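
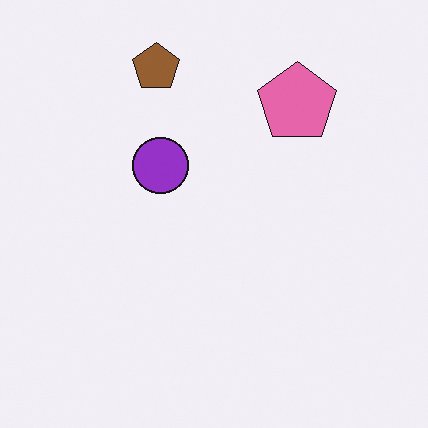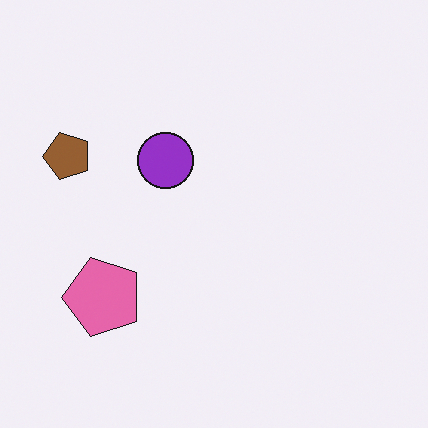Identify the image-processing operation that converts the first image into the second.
The transformation is: transposed (reflected across the top-left ↔ bottom-right diagonal).

Shapes have swapped their row and column positions — what was in the top-right is now in the bottom-left — a diagonal reflection.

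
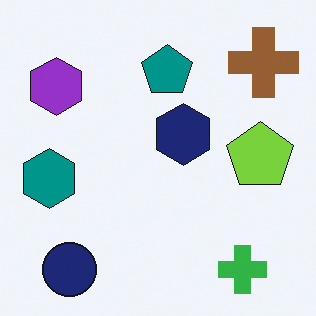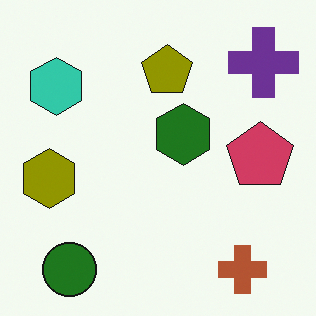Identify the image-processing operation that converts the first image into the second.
This is the original image hue-shifted by a large amount.

Every shape's color has rotated by the same amount around the hue wheel — a uniform hue shift.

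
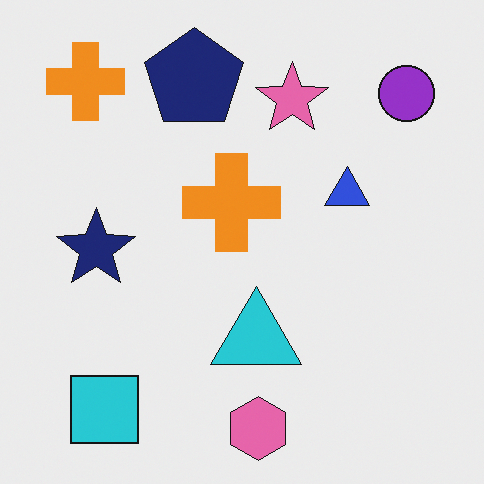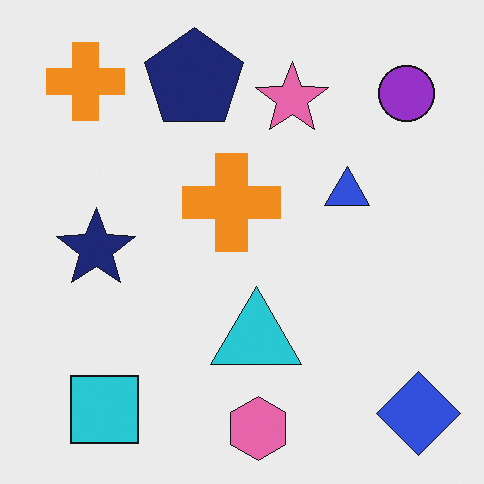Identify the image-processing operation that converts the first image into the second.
The second image is the first overlaid with an additional blue diamond.

A blue diamond appears in the second image that is absent from the first.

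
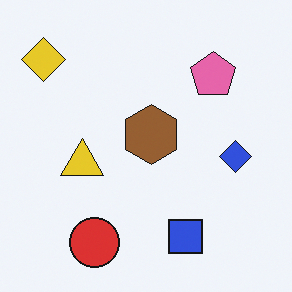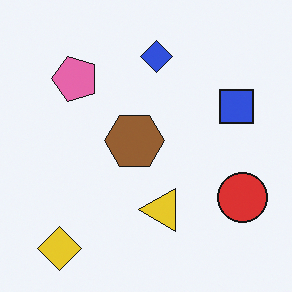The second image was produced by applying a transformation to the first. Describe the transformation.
It was rotated 90° counter-clockwise.

The yellow diamond sits in the top-left of the first image and the bottom-left of the second — consistent with a whole-image 90° counter-clockwise rotation.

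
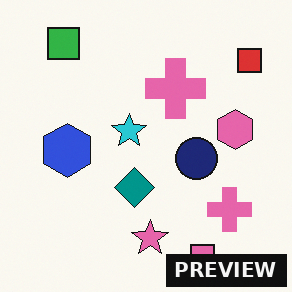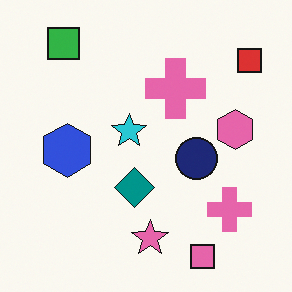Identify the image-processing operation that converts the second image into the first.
This is the original image watermarked with the text "PREVIEW" in the lower-right corner.

A dark label reading "PREVIEW" appears in the lower-right corner.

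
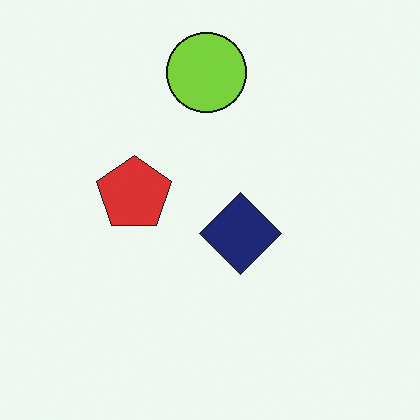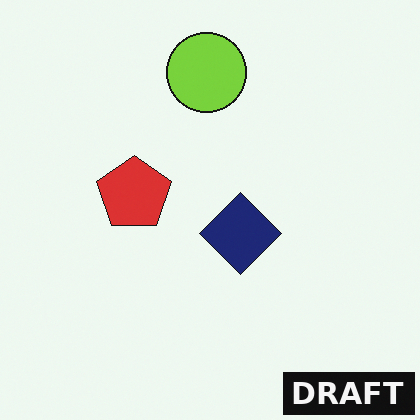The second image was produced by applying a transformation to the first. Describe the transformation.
Watermarked with the text "DRAFT" in the lower-right corner.

A dark label reading "DRAFT" appears in the lower-right corner.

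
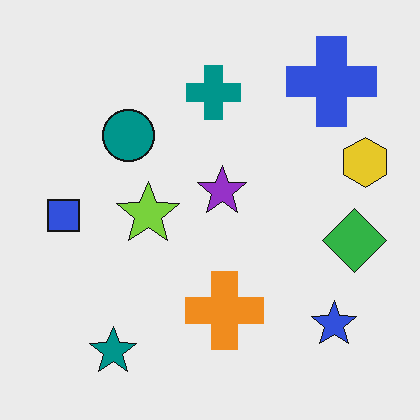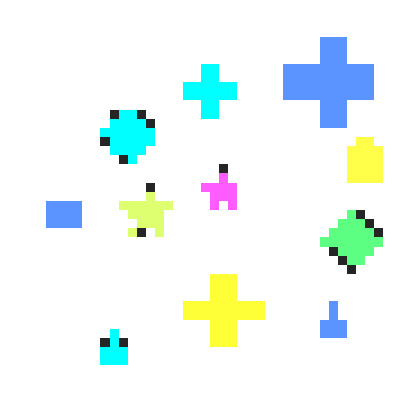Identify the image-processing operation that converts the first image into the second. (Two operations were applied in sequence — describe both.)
This is the original image heavily pixelated into large blocks, then noticeably brightened.

Shapes are reduced to large square blocks; fine edges and outlines are lost — a downscale-then-upscale (mosaic) effect. Every pixel — background and shapes alike — is uniformly brightened.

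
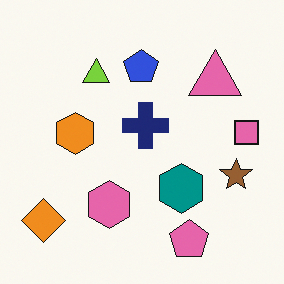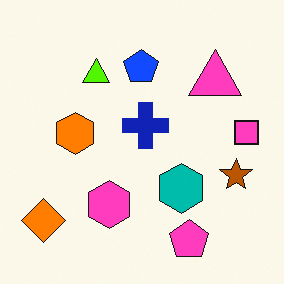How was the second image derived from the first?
This is the original image heavily oversaturated.

All colors are more vivid — a global saturation change.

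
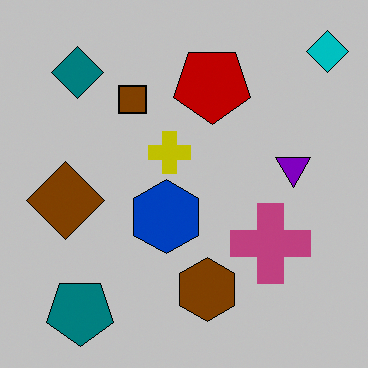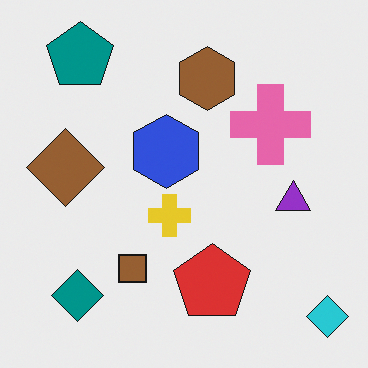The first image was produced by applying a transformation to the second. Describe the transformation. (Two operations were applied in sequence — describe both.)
The image was heavily posterized to just a handful of flat colors, then flipped vertically (top ↔ bottom).

Each flat color has snapped to a coarser quantized level — most visibly, the near-white background has dropped to a flat grey. The cyan diamond is in the bottom-right of the second image and the top-right of the first — shapes on opposite sides of the horizontal midline have swapped in a mirror flip.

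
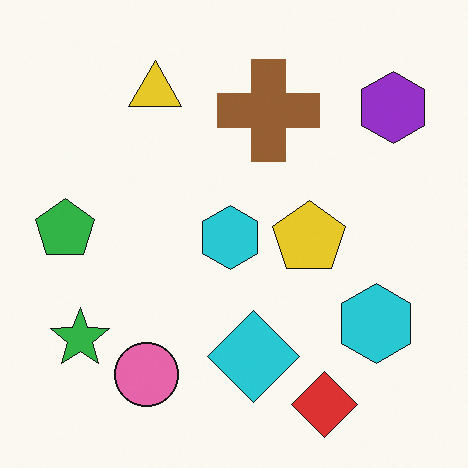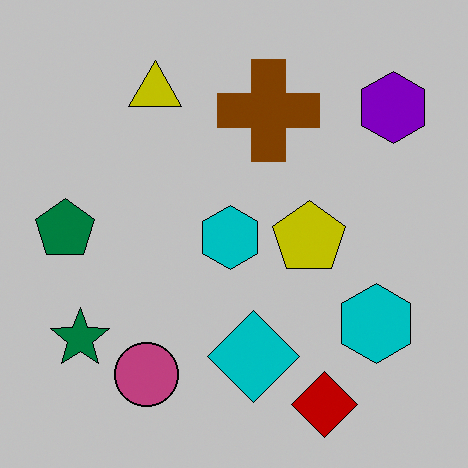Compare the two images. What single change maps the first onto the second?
It was aggressively posterized.

Each flat color has snapped to a coarser quantized level — most visibly, the near-white background has dropped to a flat grey.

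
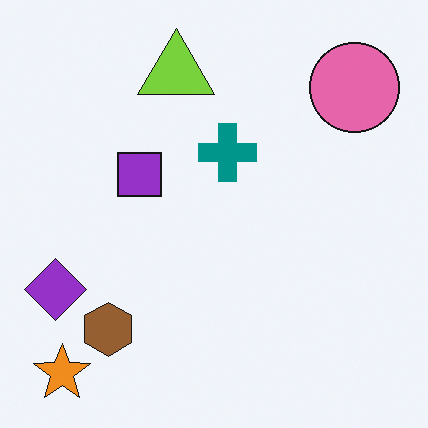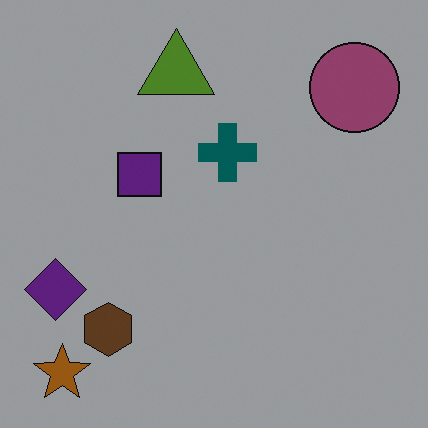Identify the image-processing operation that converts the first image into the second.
Noticeably darkened.

Every pixel — background and shapes alike — is uniformly darkened.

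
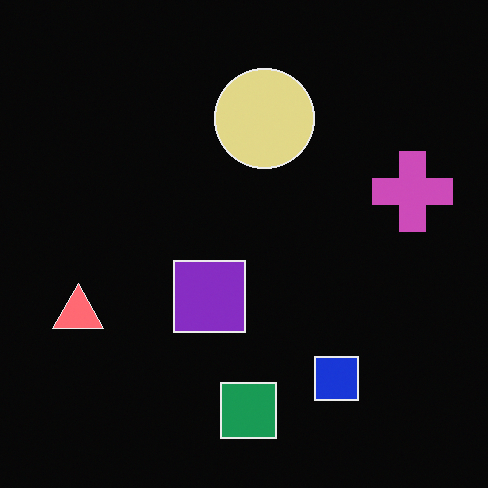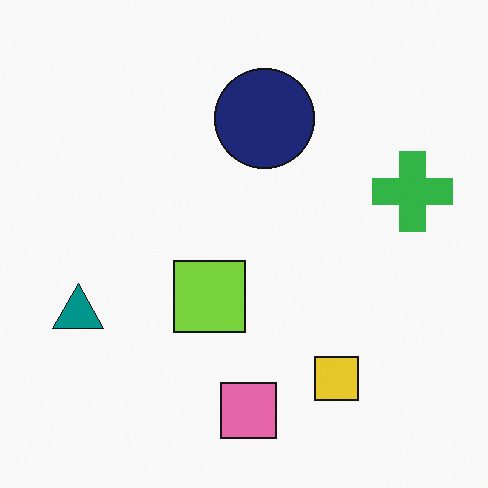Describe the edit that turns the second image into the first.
The image was color-inverted (negative).

The light background has become dark and every shape's color is its complement — a photographic negative.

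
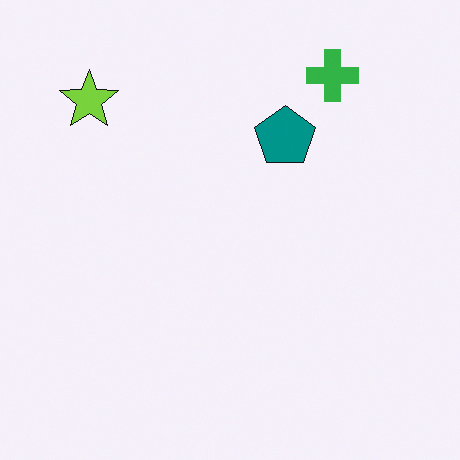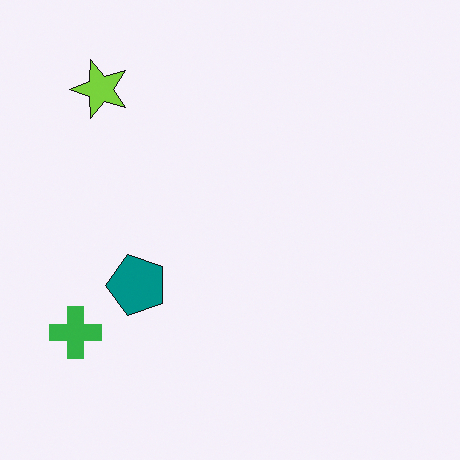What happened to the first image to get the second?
Transposed (reflected across the top-left ↔ bottom-right diagonal).

Shapes have swapped their row and column positions — what was in the top-right is now in the bottom-left — a diagonal reflection.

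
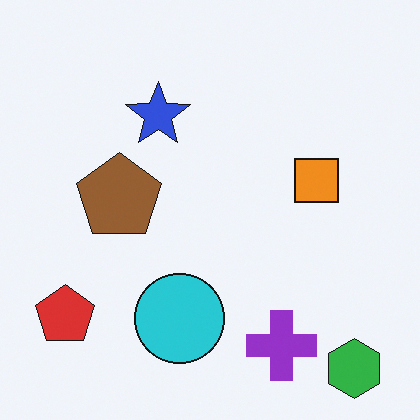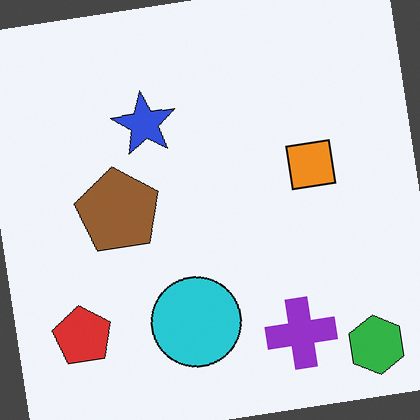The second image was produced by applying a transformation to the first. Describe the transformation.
Rotated counter-clockwise by a few degrees.

Every shape is tilted by the same angle and the image corners show triangular fill wedges — a whole-image rotation by a non-right angle.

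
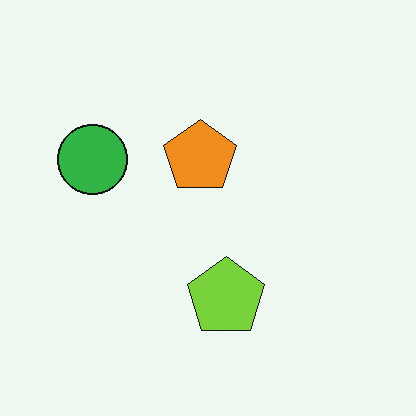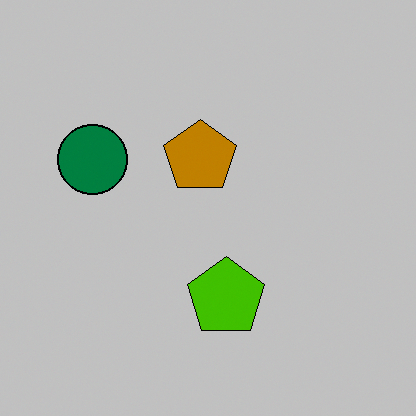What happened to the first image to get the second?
The image was aggressively posterized.

Each flat color has snapped to a coarser quantized level — most visibly, the near-white background has dropped to a flat grey.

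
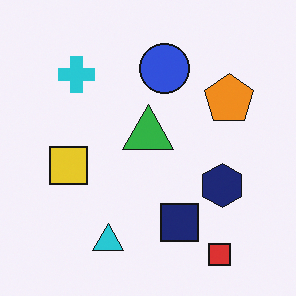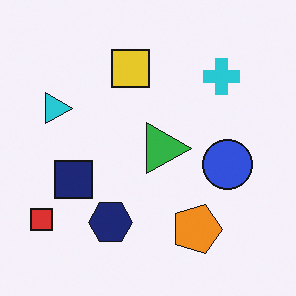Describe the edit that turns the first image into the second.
It was rotated 90° clockwise.

The red square sits in the bottom-right of the first image and the bottom-left of the second — consistent with a whole-image 90° clockwise rotation.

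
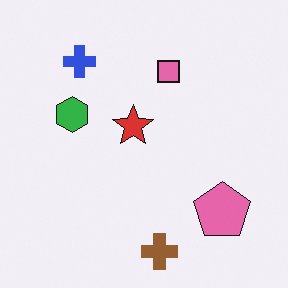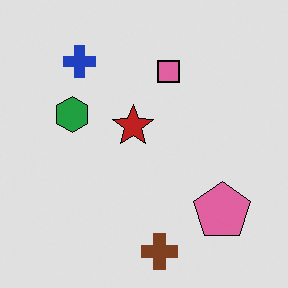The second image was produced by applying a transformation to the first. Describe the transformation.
Moderately posterized.

Each flat color has snapped to a coarser quantized level — most visibly, the near-white background has dropped to a flat grey.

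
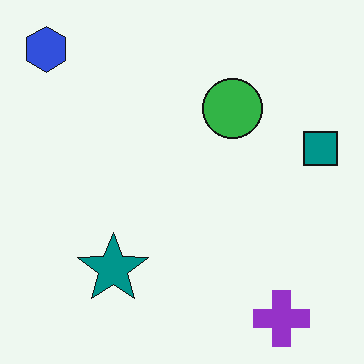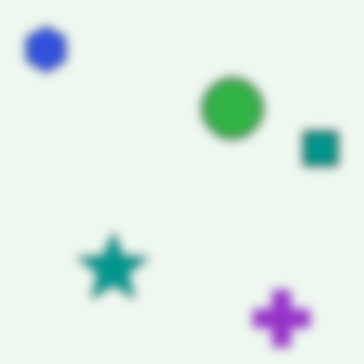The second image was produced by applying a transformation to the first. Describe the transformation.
Strongly gaussian-blurred.

Shape edges and outlines are uniformly softened across the whole image.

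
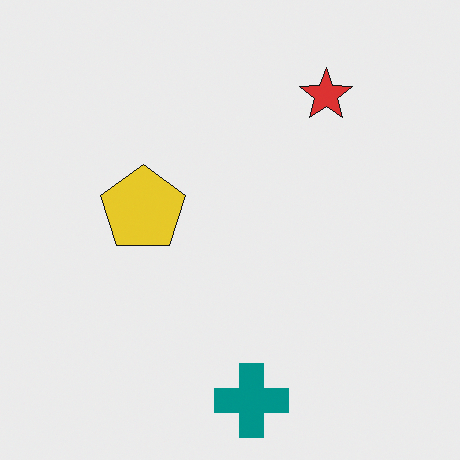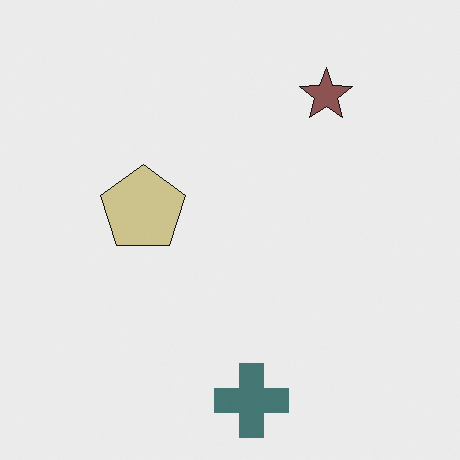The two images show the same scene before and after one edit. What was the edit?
The image was made much more muted (saturation change).

All colors are more muted and greyish — a global saturation change.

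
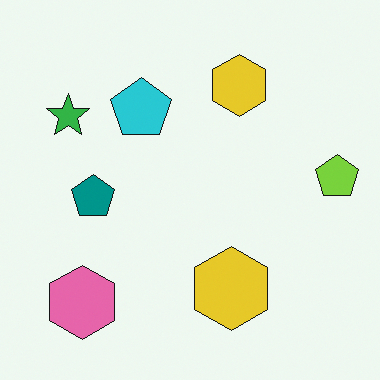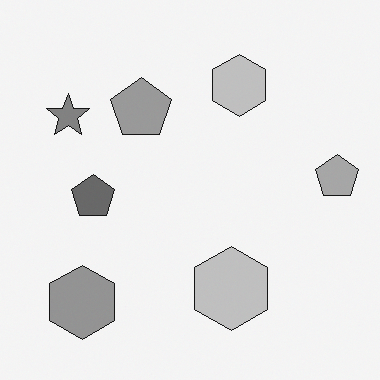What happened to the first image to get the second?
It was converted to grayscale.

All color is removed — every shape is now a shade of grey.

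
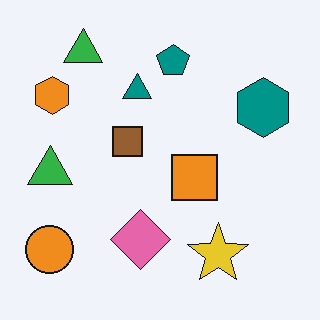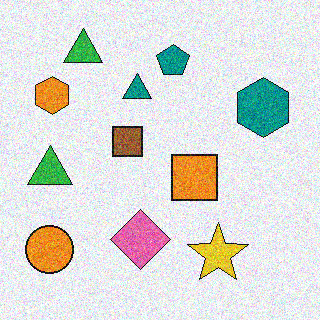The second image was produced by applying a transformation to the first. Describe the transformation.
The transformation is: degraded with heavy additive noise.

Random speckle covers the whole image, including the flat background.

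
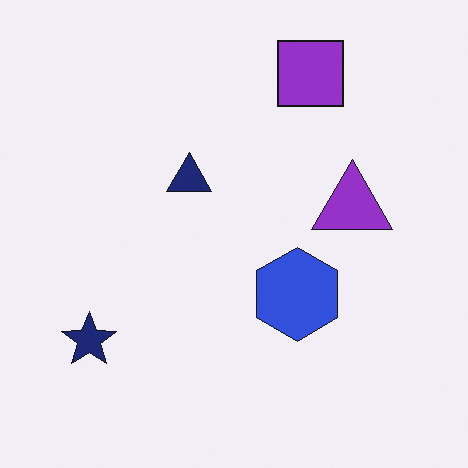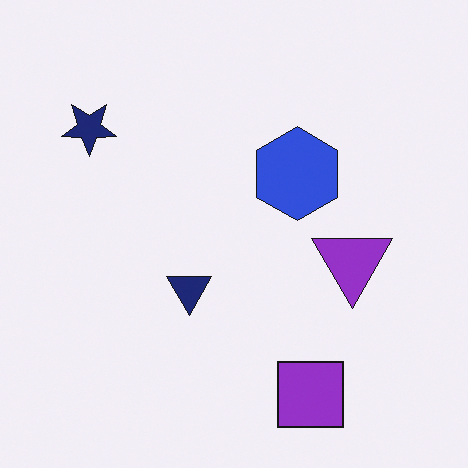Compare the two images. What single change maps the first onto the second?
It was flipped vertically (top ↔ bottom).

The purple square is in the top of the first image and the bottom of the second — shapes on opposite sides of the horizontal midline have swapped in a mirror flip.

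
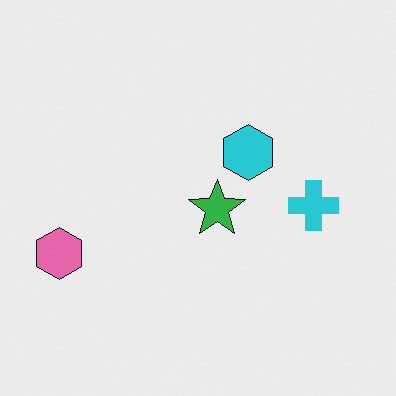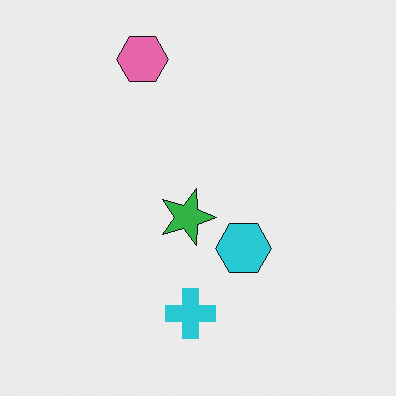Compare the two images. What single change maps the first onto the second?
The image was rotated 90° clockwise.

The pink hexagon sits in the left of the first image and the top of the second — consistent with a whole-image 90° clockwise rotation.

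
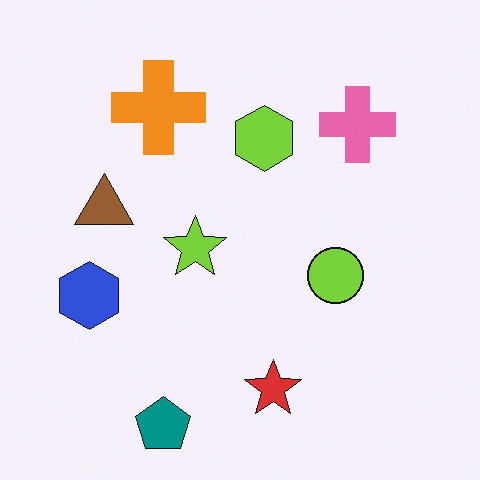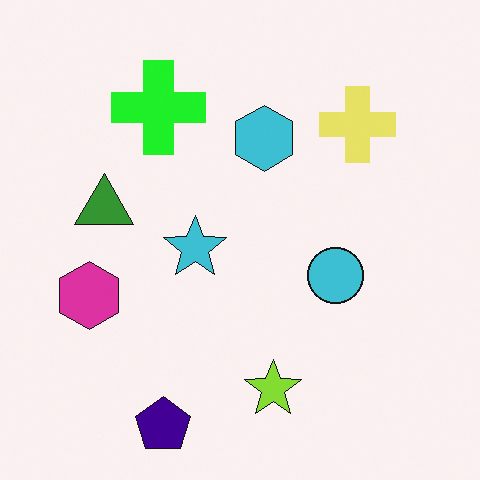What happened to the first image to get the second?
This is the original image hue-shifted through roughly a third of the color wheel.

Every shape's color has rotated by the same amount around the hue wheel — a uniform hue shift.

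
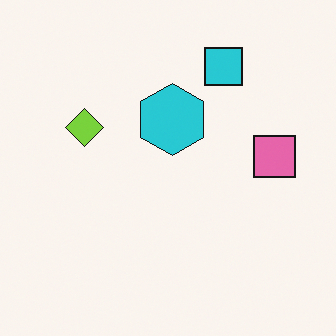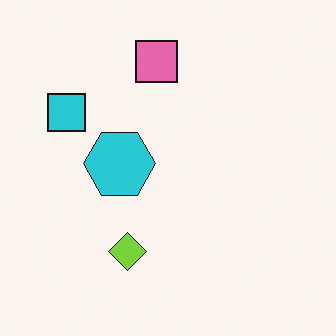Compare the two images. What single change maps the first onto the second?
The image was rotated 90° counter-clockwise.

The cyan square sits in the top of the first image and the left of the second — consistent with a whole-image 90° counter-clockwise rotation.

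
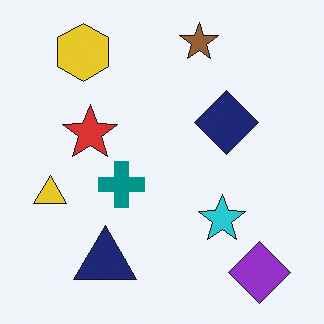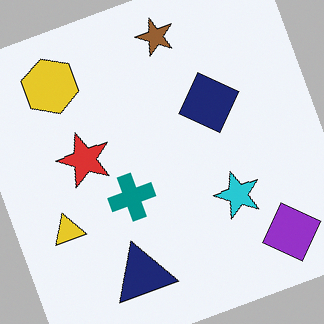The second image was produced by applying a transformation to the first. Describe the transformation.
It was rotated counter-clockwise by a clearly visible amount.

Every shape is tilted by the same angle and the image corners show triangular fill wedges — a whole-image rotation by a non-right angle.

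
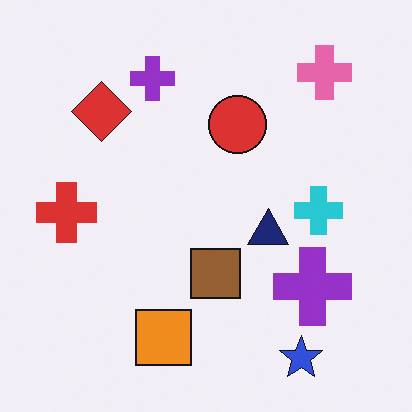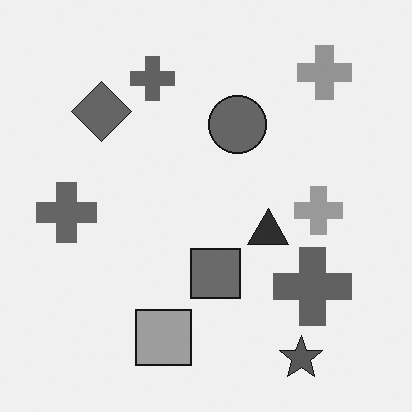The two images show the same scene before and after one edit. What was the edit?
The second image is the first converted to grayscale.

All color is removed — every shape is now a shade of grey.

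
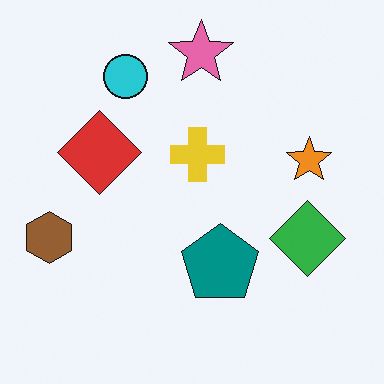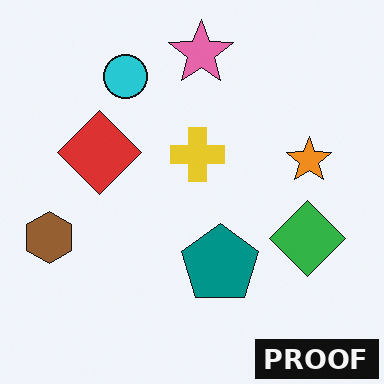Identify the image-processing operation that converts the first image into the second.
It was watermarked with the text "PROOF" in the lower-right corner.

A dark label reading "PROOF" appears in the lower-right corner.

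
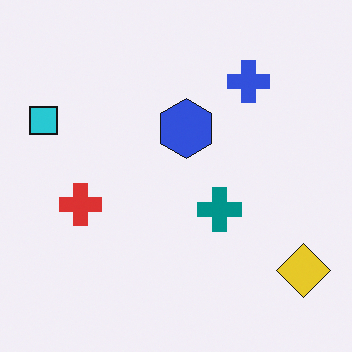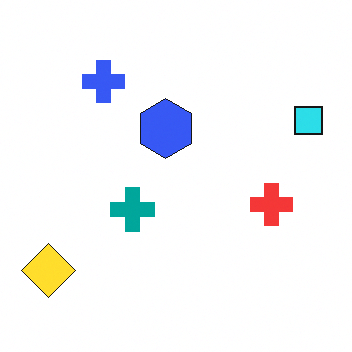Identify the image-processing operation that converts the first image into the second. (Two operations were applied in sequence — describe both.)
Flipped horizontally (left ↔ right), then brightened a little.

The cyan square is in the left of the first image and the right of the second — shapes on opposite sides of the vertical midline have swapped in a mirror flip. Every pixel — background and shapes alike — is uniformly brightened.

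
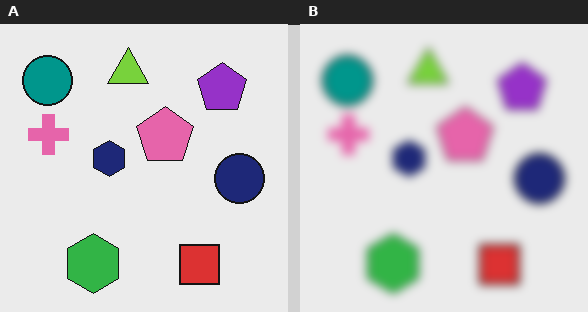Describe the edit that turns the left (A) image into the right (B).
The image was noticeably gaussian-blurred.

Shape edges and outlines are uniformly softened across the whole image.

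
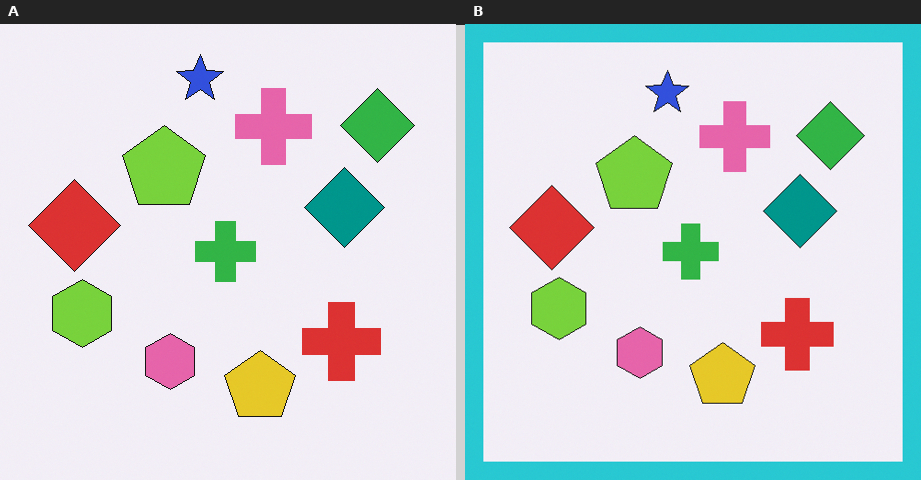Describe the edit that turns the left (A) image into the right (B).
The right (B) image is the left (A) framed with a cyan border.

A solid cyan frame runs around the edge of the right (B) image, with the content slightly shrunk inside it.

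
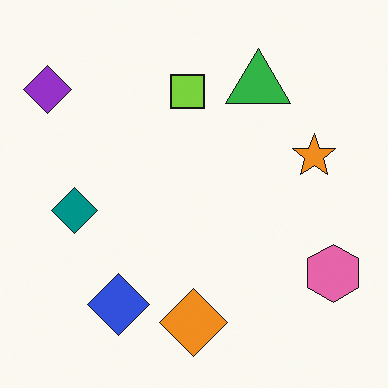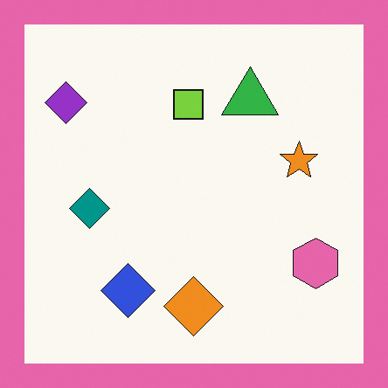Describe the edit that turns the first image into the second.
Framed with a pink border.

A solid pink frame runs around the edge of the second image, with the content slightly shrunk inside it.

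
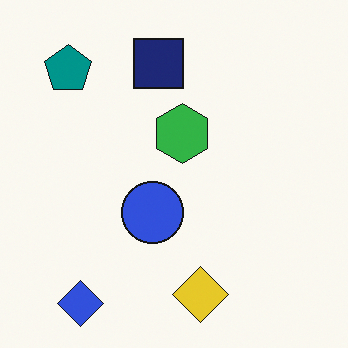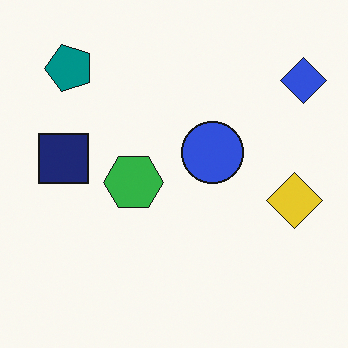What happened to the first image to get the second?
The transformation is: transposed (reflected across the top-left ↔ bottom-right diagonal).

Shapes have swapped their row and column positions — what was in the top-right is now in the bottom-left — a diagonal reflection.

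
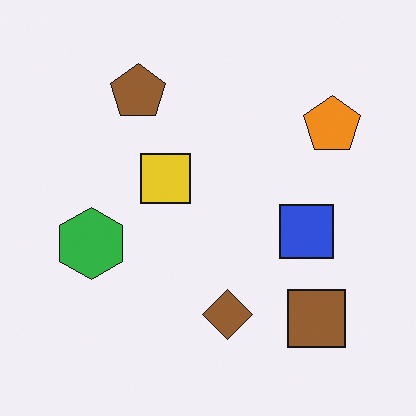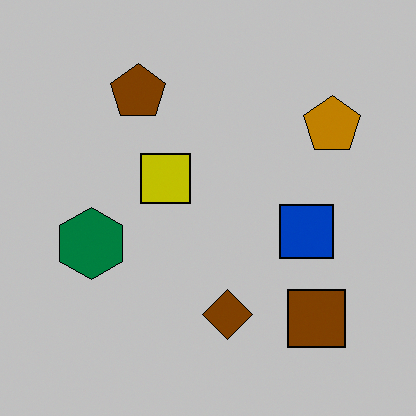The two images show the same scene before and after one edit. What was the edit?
The image was heavily posterized to just a handful of flat colors.

Each flat color has snapped to a coarser quantized level — most visibly, the near-white background has dropped to a flat grey.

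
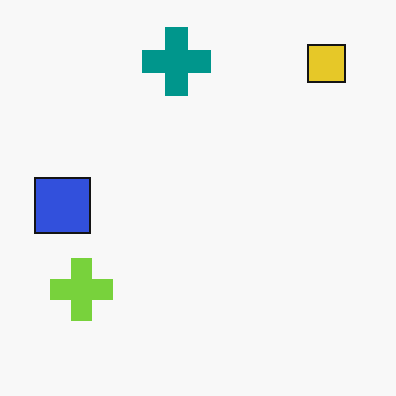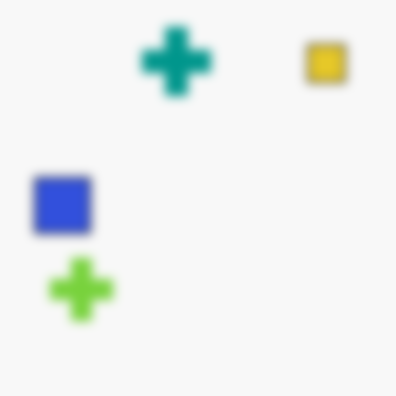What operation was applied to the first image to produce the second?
Strongly gaussian-blurred.

Shape edges and outlines are uniformly softened across the whole image.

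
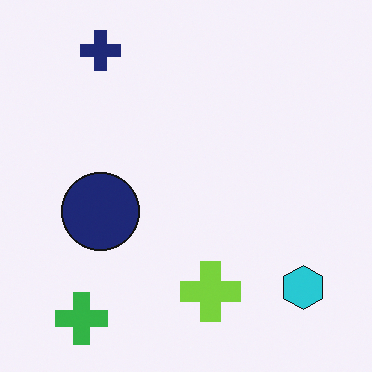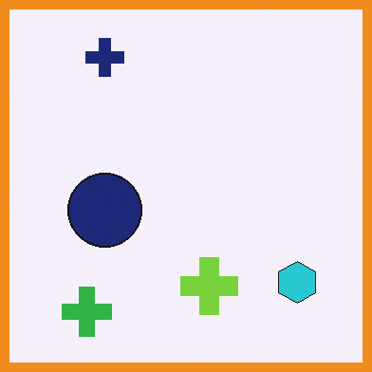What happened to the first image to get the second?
This is the original image framed with a orange border.

A solid orange frame runs around the edge of the second image, with the content slightly shrunk inside it.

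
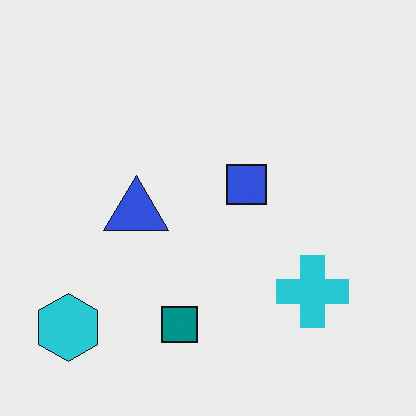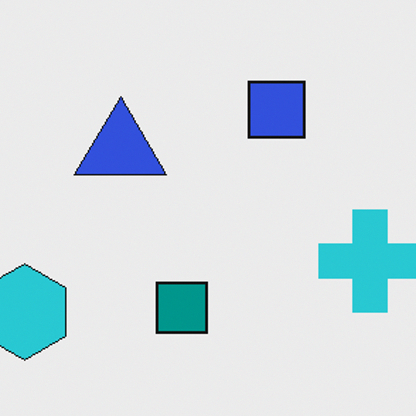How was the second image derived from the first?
The second image is the first cropped to a modestly smaller region and rescaled.

The visible shapes are larger and the field of view is narrower; shapes near the original edges may be partly or wholly outside the frame — a crop-and-rescale.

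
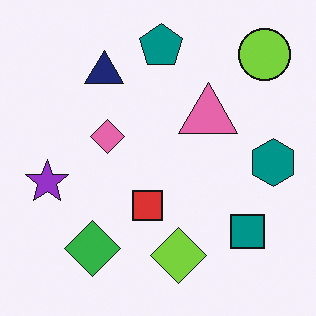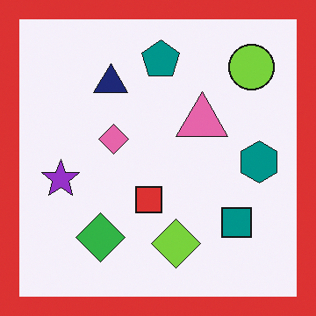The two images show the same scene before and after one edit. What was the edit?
The transformation is: framed with a red border.

A solid red frame runs around the edge of the second image, with the content slightly shrunk inside it.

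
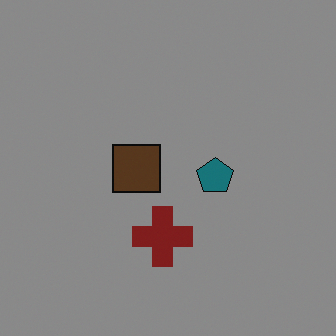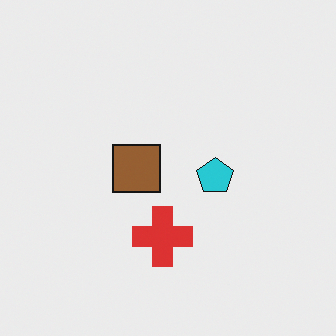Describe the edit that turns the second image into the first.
The image was noticeably darkened.

Every pixel — background and shapes alike — is uniformly darkened.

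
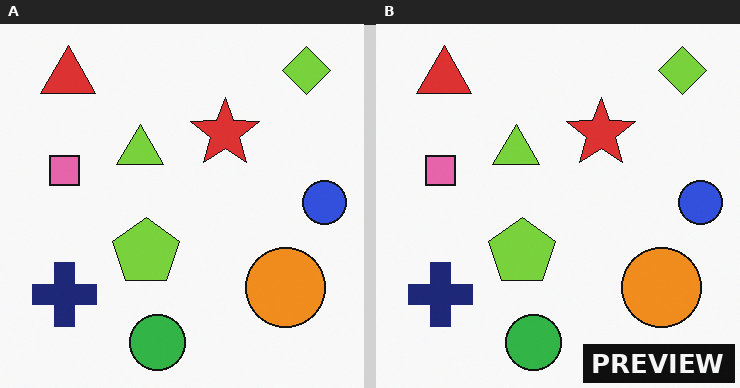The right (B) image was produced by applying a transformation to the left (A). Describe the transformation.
This is the original image watermarked with the text "PREVIEW" in the lower-right corner.

A dark label reading "PREVIEW" appears in the lower-right corner.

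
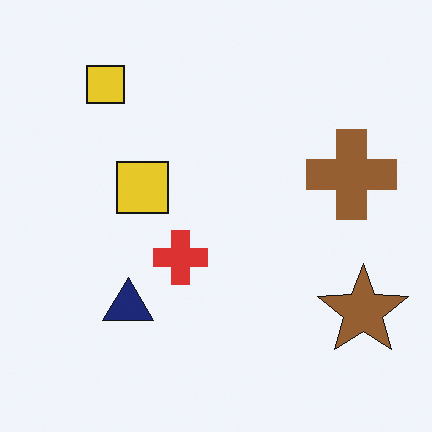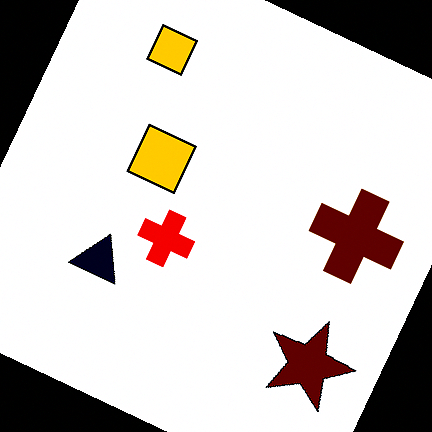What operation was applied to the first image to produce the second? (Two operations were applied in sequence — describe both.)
The image was rotated clockwise by a clearly visible amount, then boosted in contrast.

Every shape is tilted by the same angle and the image corners show triangular fill wedges — a whole-image rotation by a non-right angle. Tones are pushed away from mid-grey across the whole image — a global contrast change.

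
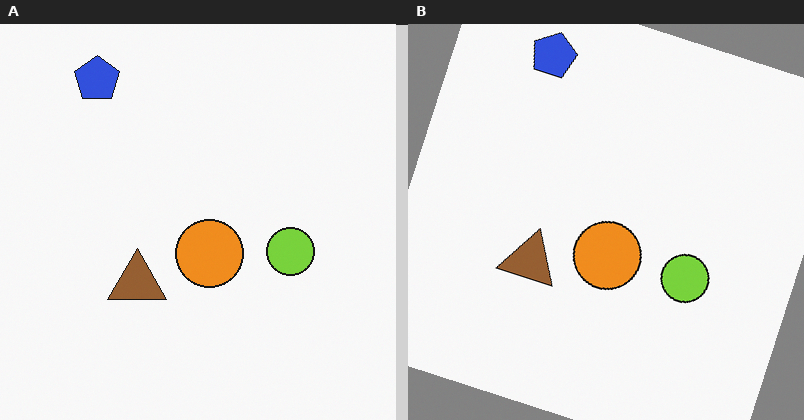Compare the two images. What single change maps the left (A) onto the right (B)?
It was rotated clockwise by a moderate amount.

Every shape is tilted by the same angle and the image corners show triangular fill wedges — a whole-image rotation by a non-right angle.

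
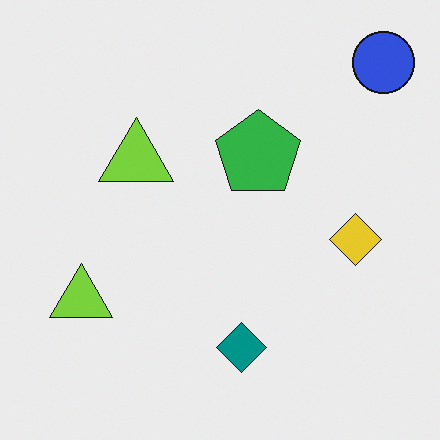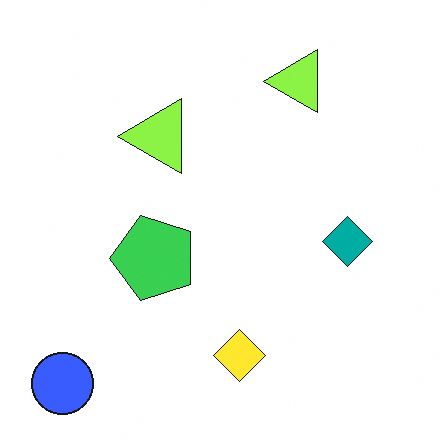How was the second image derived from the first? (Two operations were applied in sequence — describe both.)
It was transposed (reflected across the top-left ↔ bottom-right diagonal), then slightly brightened.

Shapes have swapped their row and column positions — what was in the top-right is now in the bottom-left — a diagonal reflection. Every pixel — background and shapes alike — is uniformly brightened.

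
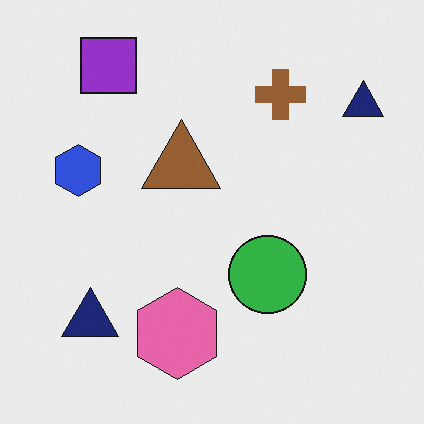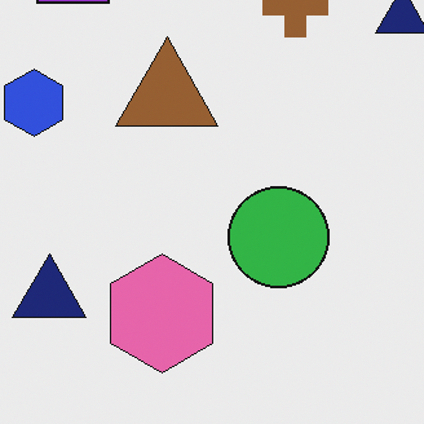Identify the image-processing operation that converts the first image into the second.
The image was cropped slightly and scaled back up.

The visible shapes are larger and the field of view is narrower; shapes near the original edges may be partly or wholly outside the frame — a crop-and-rescale.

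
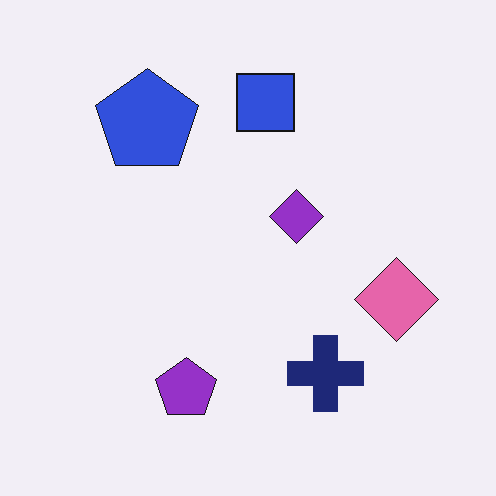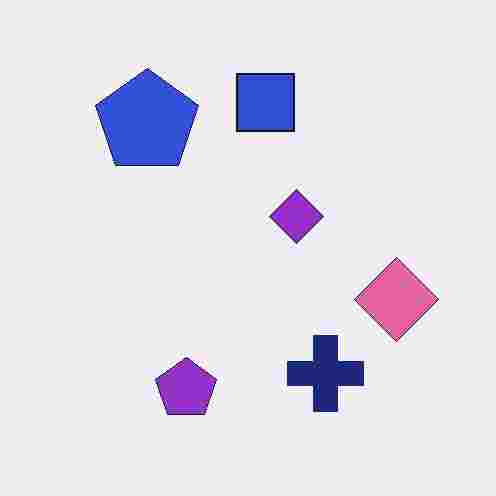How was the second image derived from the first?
Degraded with heavy JPEG compression.

Blocky 8×8 compression artifacts appear around shape edges and the flat background shows ringing — characteristic JPEG degradation.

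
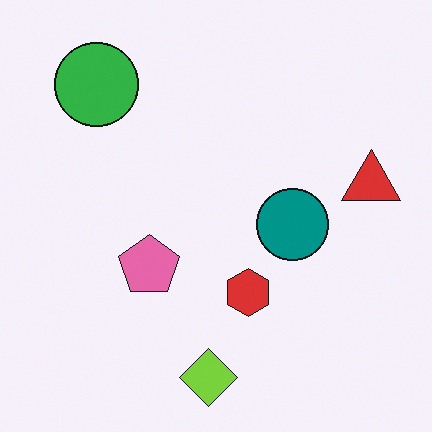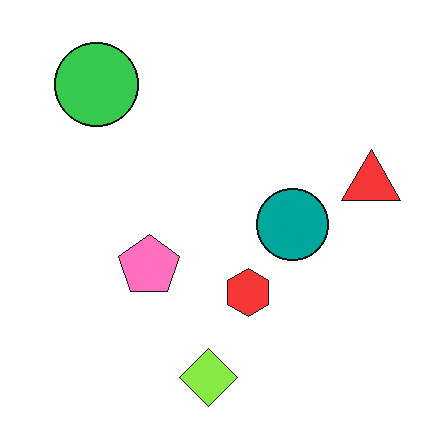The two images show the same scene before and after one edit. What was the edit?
This is the original image brightened a little.

Every pixel — background and shapes alike — is uniformly brightened.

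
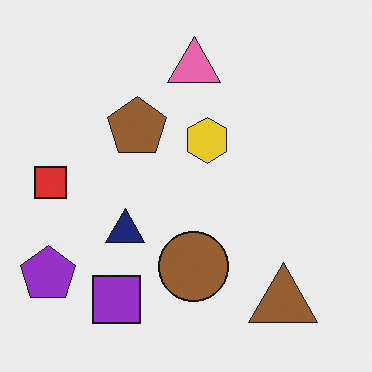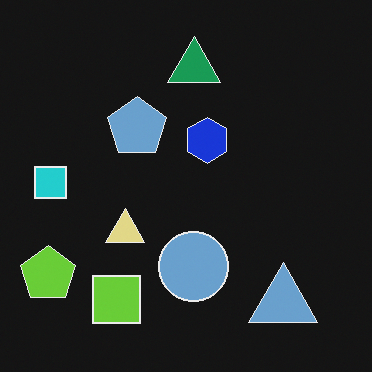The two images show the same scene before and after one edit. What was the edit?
The second image is the first color-inverted (negative).

The light background has become dark and every shape's color is its complement — a photographic negative.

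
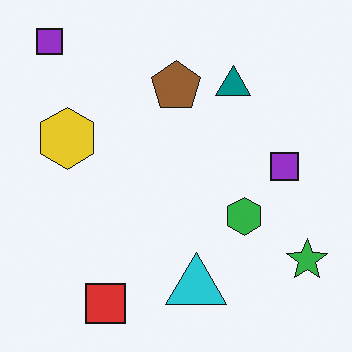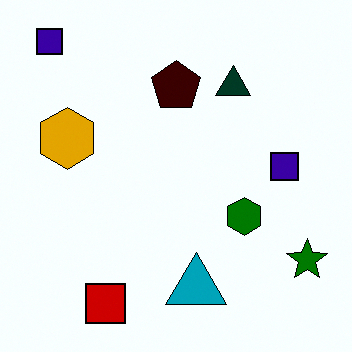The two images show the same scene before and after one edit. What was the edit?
The transformation is: given much higher contrast.

Tones are pushed away from mid-grey across the whole image — a global contrast change.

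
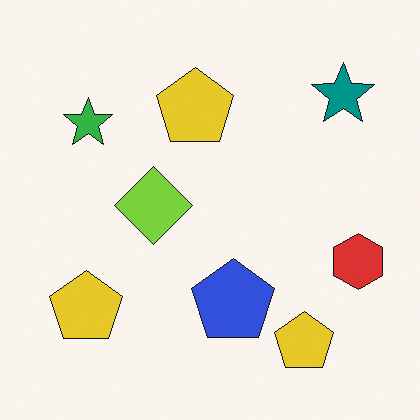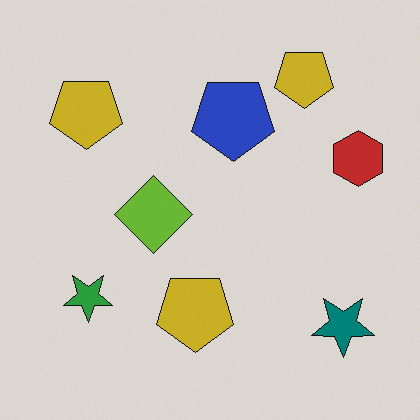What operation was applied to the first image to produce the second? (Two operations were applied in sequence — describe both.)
Slightly darkened, then flipped vertically (top ↔ bottom).

Every pixel — background and shapes alike — is uniformly darkened. The teal star is in the top-right of the first image and the bottom-right of the second — shapes on opposite sides of the horizontal midline have swapped in a mirror flip.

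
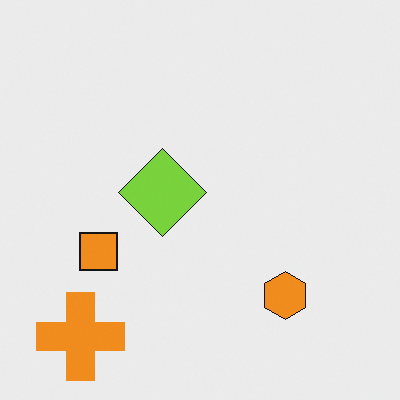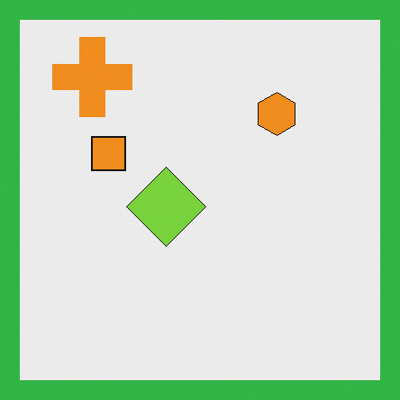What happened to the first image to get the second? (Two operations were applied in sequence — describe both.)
This is the original image flipped vertically (top ↔ bottom), then framed with a green border.

The orange cross is in the bottom-left of the first image and the top-left of the second — shapes on opposite sides of the horizontal midline have swapped in a mirror flip. A solid green frame runs around the edge of the second image, with the content slightly shrunk inside it.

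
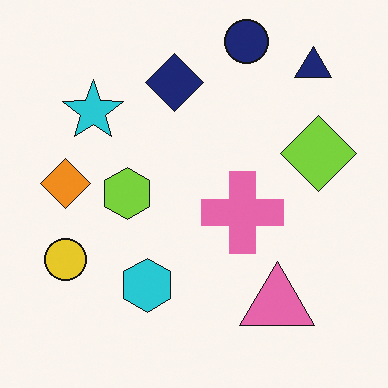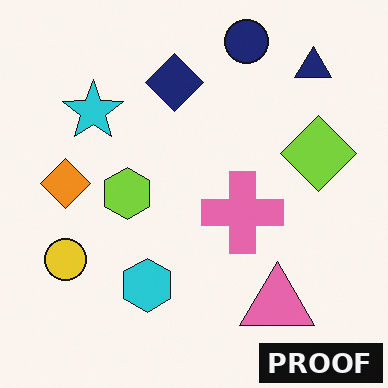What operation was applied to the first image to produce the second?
The image was watermarked with the text "PROOF" in the lower-right corner.

A dark label reading "PROOF" appears in the lower-right corner.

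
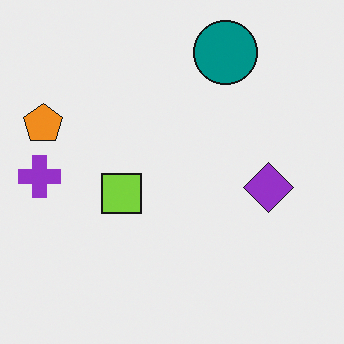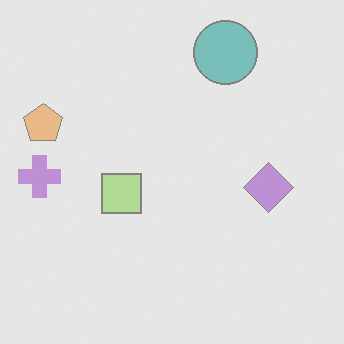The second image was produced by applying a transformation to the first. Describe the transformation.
This is the original image washed out (contrast reduced).

Tones are pushed toward mid-grey across the whole image — a global contrast change.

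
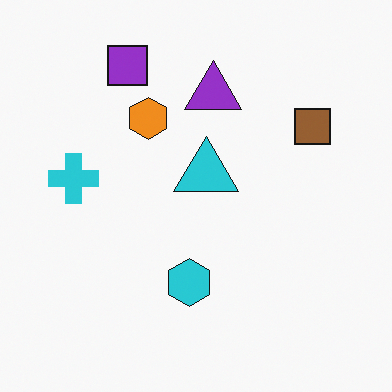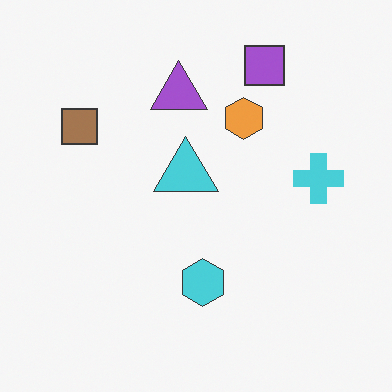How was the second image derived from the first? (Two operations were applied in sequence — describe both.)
Given slightly reduced contrast, then flipped horizontally (left ↔ right).

Tones are pushed toward mid-grey across the whole image — a global contrast change. The cyan cross is in the left of the first image and the right of the second — shapes on opposite sides of the vertical midline have swapped in a mirror flip.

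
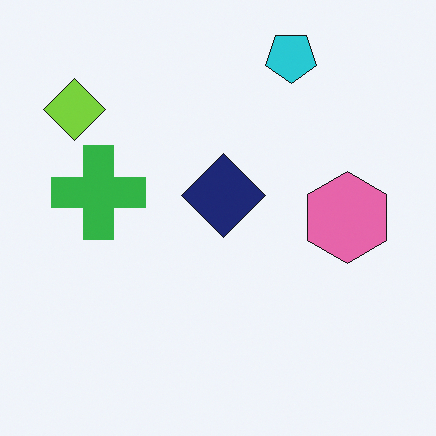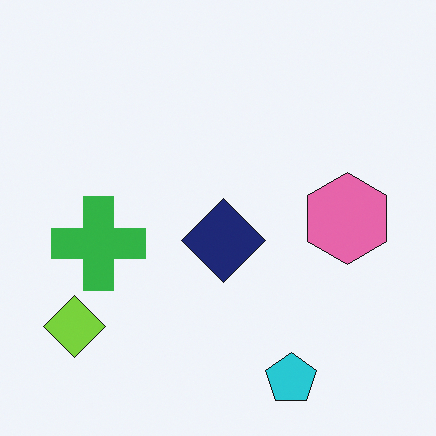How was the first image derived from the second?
It was flipped vertically (top ↔ bottom).

The cyan pentagon is in the bottom-right of the second image and the top-right of the first — shapes on opposite sides of the horizontal midline have swapped in a mirror flip.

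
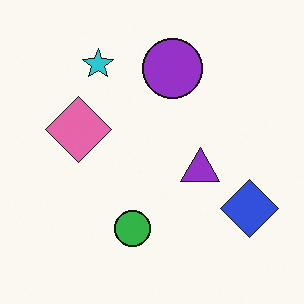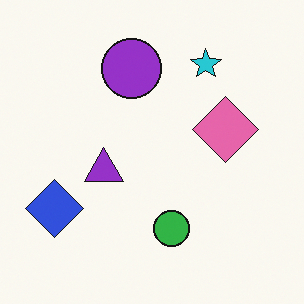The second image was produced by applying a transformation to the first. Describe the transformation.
The transformation is: flipped horizontally (left ↔ right).

The blue diamond is in the bottom-right of the first image and the bottom-left of the second — shapes on opposite sides of the vertical midline have swapped in a mirror flip.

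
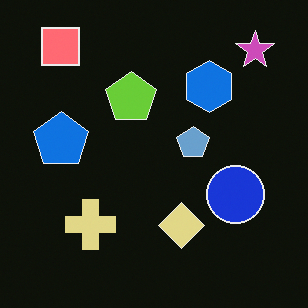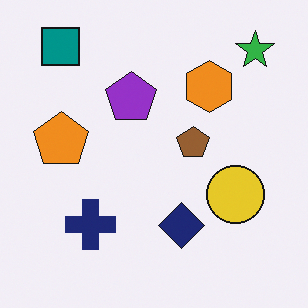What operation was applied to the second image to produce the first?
The first image is the second color-inverted (negative).

The light background has become dark and every shape's color is its complement — a photographic negative.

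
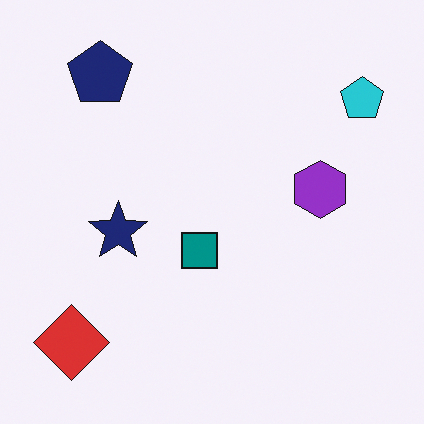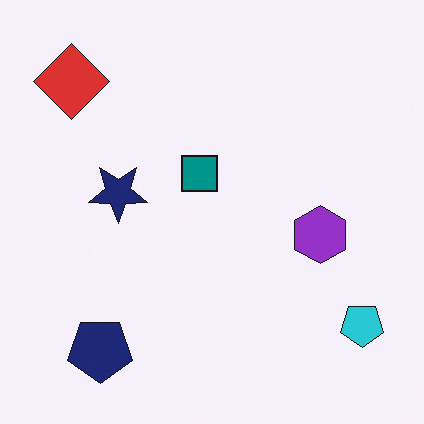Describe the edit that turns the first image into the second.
The image was flipped vertically (top ↔ bottom).

The navy pentagon is in the top-left of the first image and the bottom-left of the second — shapes on opposite sides of the horizontal midline have swapped in a mirror flip.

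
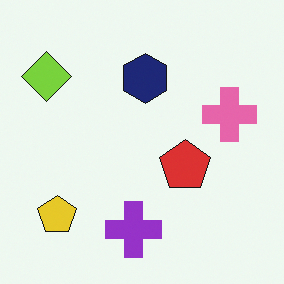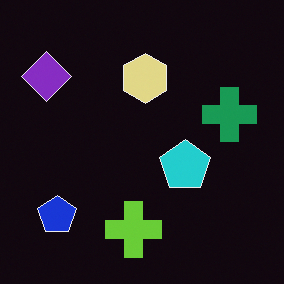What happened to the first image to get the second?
The transformation is: color-inverted (negative).

The light background has become dark and every shape's color is its complement — a photographic negative.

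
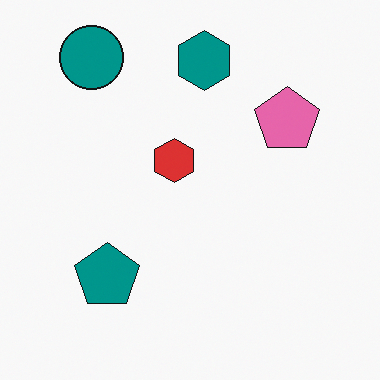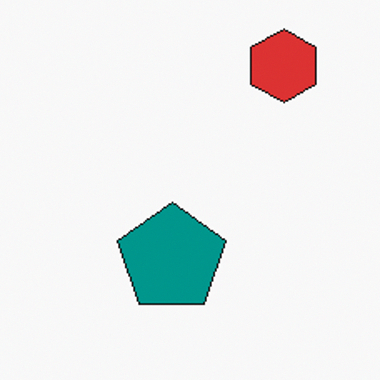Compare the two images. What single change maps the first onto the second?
It was cropped to a noticeably smaller region and rescaled.

The visible shapes are larger and the field of view is narrower; shapes near the original edges may be partly or wholly outside the frame — a crop-and-rescale.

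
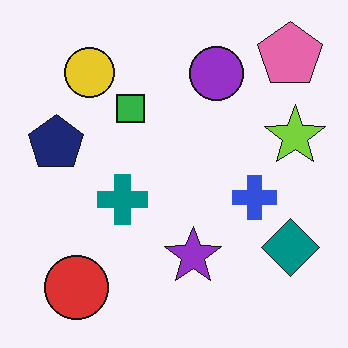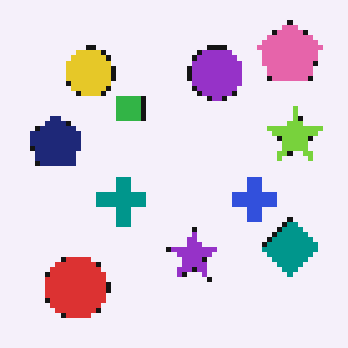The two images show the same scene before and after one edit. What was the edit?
This is the original image lightly pixelated (a mild mosaic effect).

Shapes are reduced to large square blocks; fine edges and outlines are lost — a downscale-then-upscale (mosaic) effect.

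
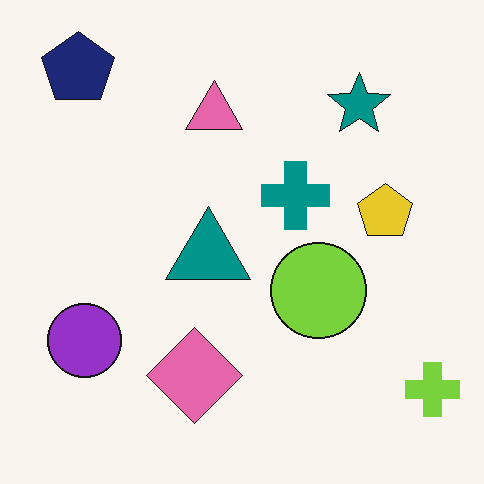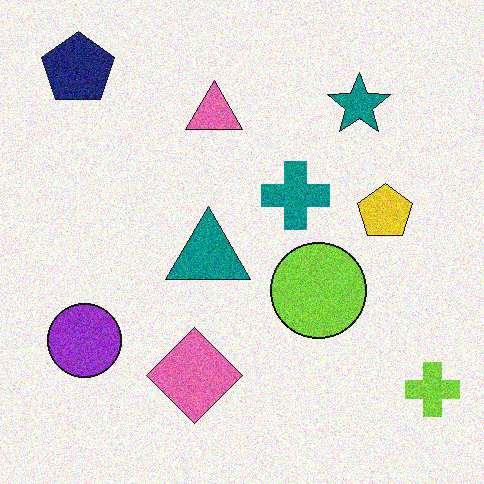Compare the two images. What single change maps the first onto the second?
It was degraded with moderate additive noise.

Random speckle covers the whole image, including the flat background.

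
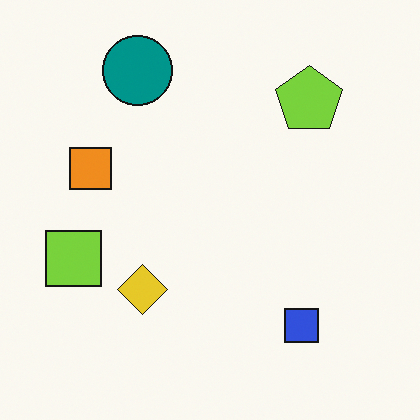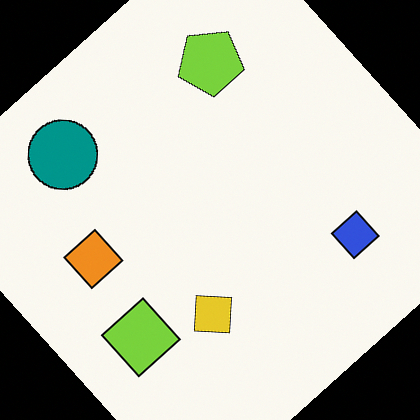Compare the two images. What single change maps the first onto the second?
This is the original image rotated counter-clockwise by a large amount — several tens of degrees.

Every shape is tilted by the same angle and the image corners show triangular fill wedges — a whole-image rotation by a non-right angle.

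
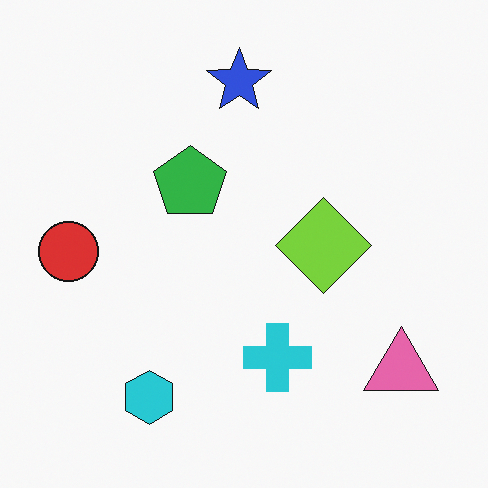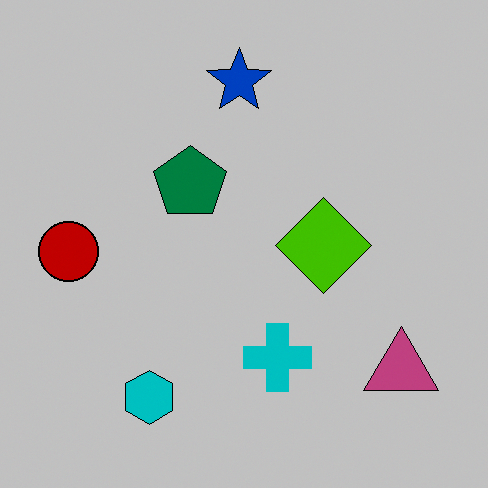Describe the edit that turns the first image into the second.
It was heavily posterized to just a handful of flat colors.

Each flat color has snapped to a coarser quantized level — most visibly, the near-white background has dropped to a flat grey.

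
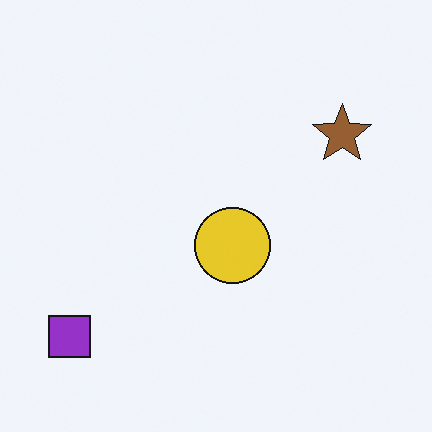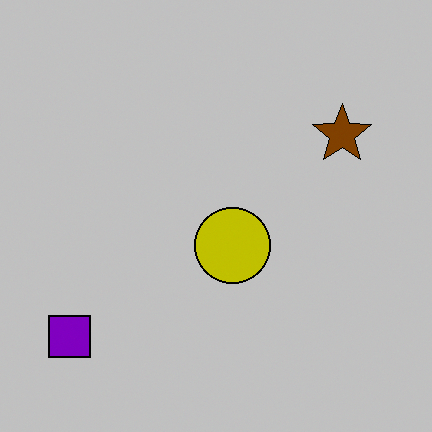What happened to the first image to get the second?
It was heavily posterized to just a handful of flat colors.

Each flat color has snapped to a coarser quantized level — most visibly, the near-white background has dropped to a flat grey.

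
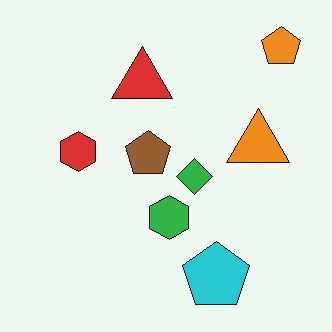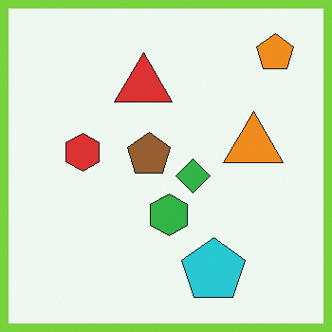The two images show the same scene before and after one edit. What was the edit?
It was framed with a lime border.

A solid lime frame runs around the edge of the second image, with the content slightly shrunk inside it.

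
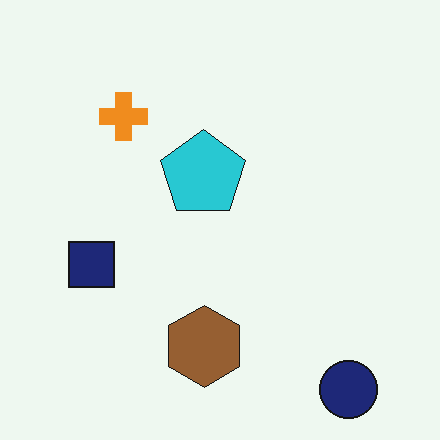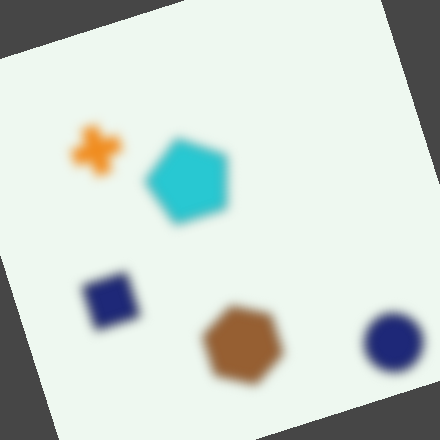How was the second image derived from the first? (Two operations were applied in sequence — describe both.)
The second image is the first strongly gaussian-blurred, then rotated counter-clockwise by a clearly visible amount.

Shape edges and outlines are uniformly softened across the whole image. Every shape is tilted by the same angle and the image corners show triangular fill wedges — a whole-image rotation by a non-right angle.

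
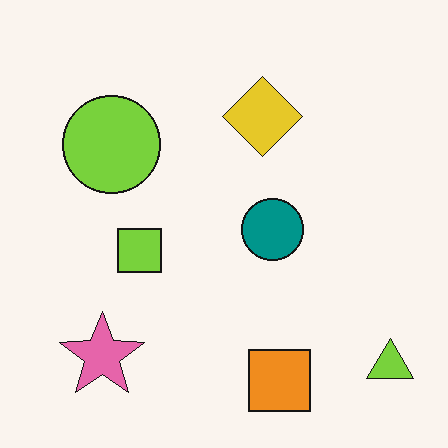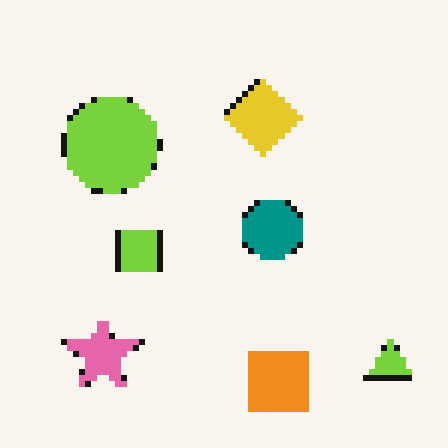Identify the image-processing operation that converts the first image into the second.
The second image is the first pixelated into visible square blocks.

Shapes are reduced to large square blocks; fine edges and outlines are lost — a downscale-then-upscale (mosaic) effect.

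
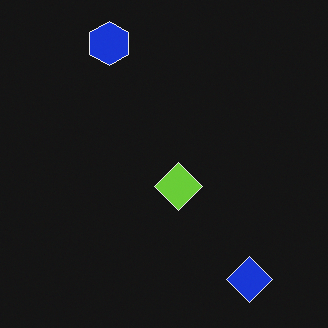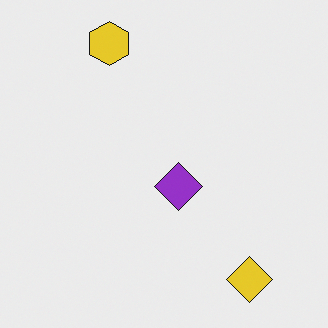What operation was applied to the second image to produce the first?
Color-inverted (negative).

The light background has become dark and every shape's color is its complement — a photographic negative.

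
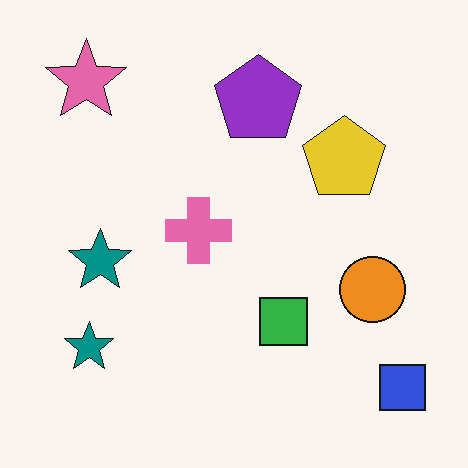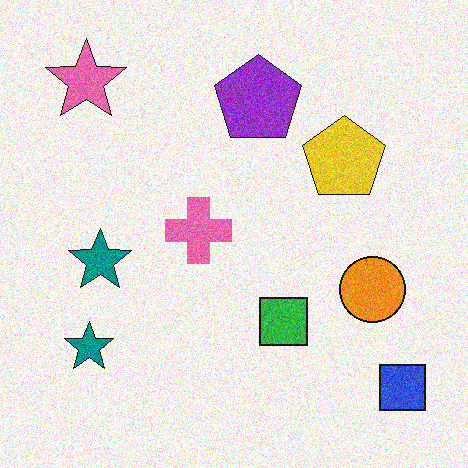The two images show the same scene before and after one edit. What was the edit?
The second image is the first degraded with moderate additive noise.

Random speckle covers the whole image, including the flat background.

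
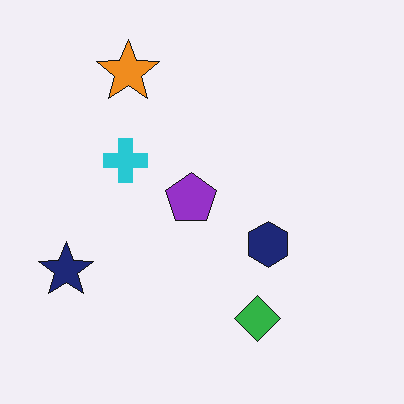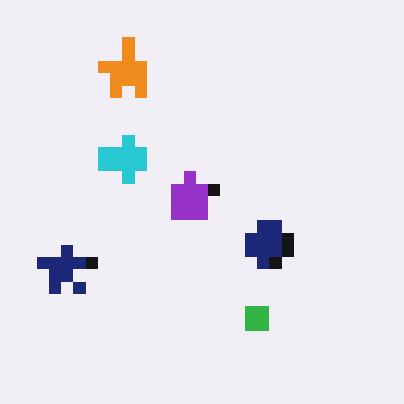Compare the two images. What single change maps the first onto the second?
The transformation is: heavily pixelated into large blocks.

Shapes are reduced to large square blocks; fine edges and outlines are lost — a downscale-then-upscale (mosaic) effect.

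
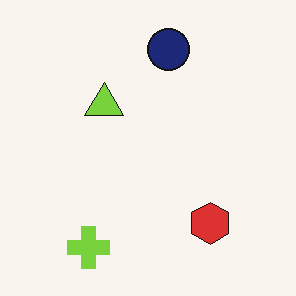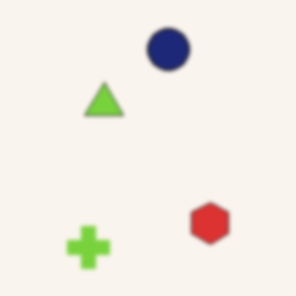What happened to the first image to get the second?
It was slightly softened.

Shape edges and outlines are uniformly softened across the whole image.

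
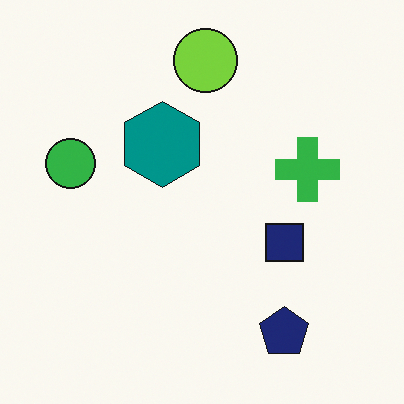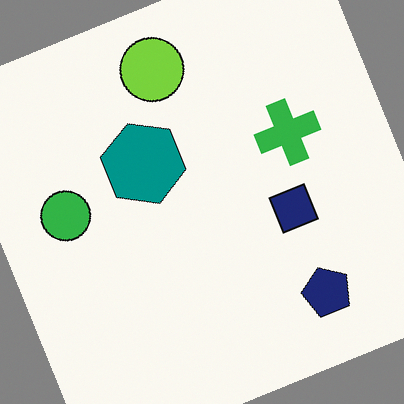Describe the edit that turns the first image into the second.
This is the original image rotated counter-clockwise by a clearly visible amount.

Every shape is tilted by the same angle and the image corners show triangular fill wedges — a whole-image rotation by a non-right angle.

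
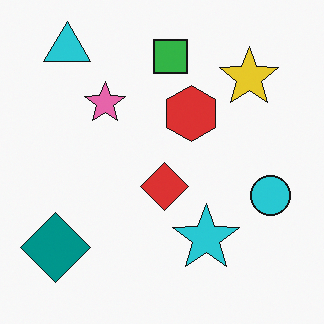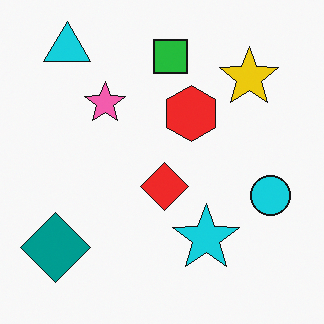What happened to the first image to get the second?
This is the original image slightly oversaturated.

All colors are more vivid — a global saturation change.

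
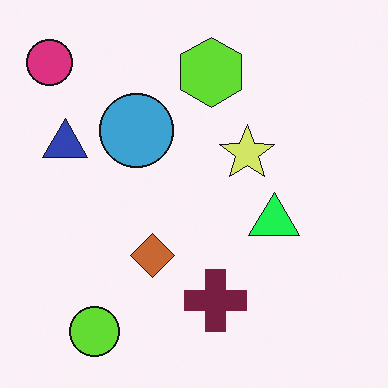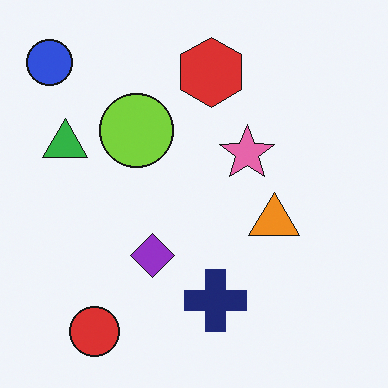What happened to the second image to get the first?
This is the original image hue-shifted through roughly a third of the color wheel.

Every shape's color has rotated by the same amount around the hue wheel — a uniform hue shift.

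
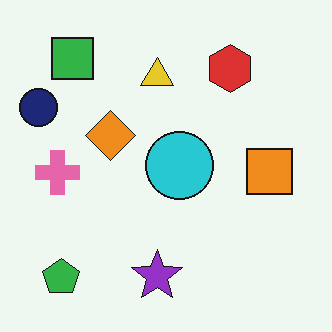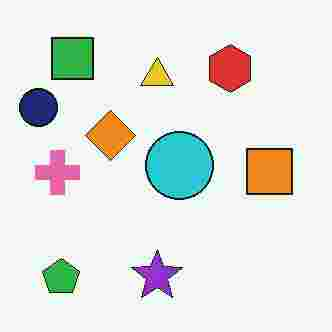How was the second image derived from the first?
The transformation is: heavily JPEG-compressed with obvious blocking artifacts.

Blocky 8×8 compression artifacts appear around shape edges and the flat background shows ringing — characteristic JPEG degradation.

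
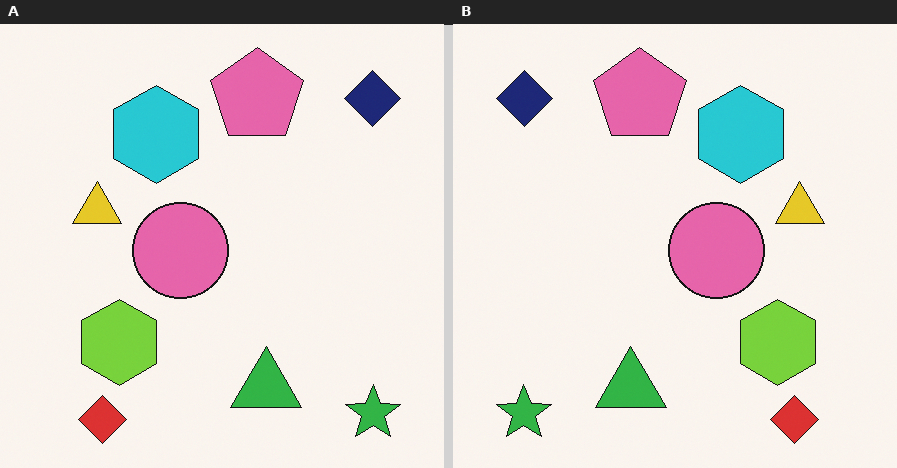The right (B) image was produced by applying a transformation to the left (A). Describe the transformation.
The right (B) image is the left (A) flipped horizontally (left ↔ right).

The green star is in the bottom-right of the left (A) image and the bottom-left of the right (B) — shapes on opposite sides of the vertical midline have swapped in a mirror flip.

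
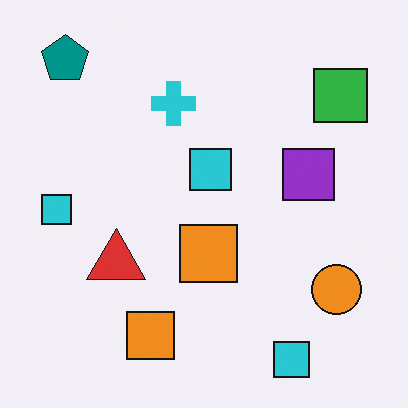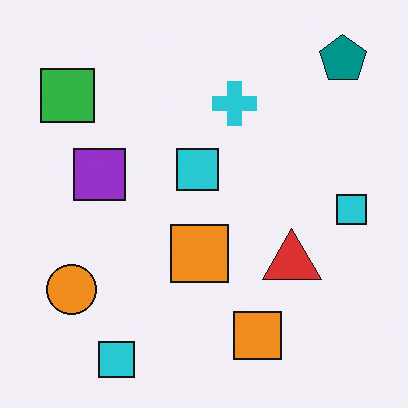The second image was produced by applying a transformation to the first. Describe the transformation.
It was flipped horizontally (left ↔ right).

The teal pentagon is in the top-left of the first image and the top-right of the second — shapes on opposite sides of the vertical midline have swapped in a mirror flip.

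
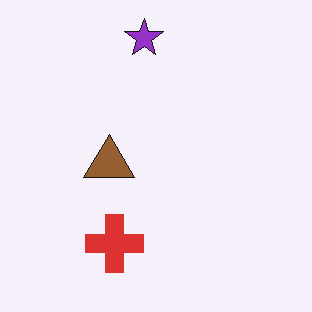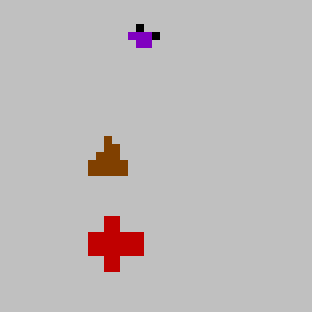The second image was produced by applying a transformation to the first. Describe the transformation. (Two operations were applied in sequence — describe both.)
This is the original image heavily posterized to just a handful of flat colors, then pixelated into visible square blocks.

Each flat color has snapped to a coarser quantized level — most visibly, the near-white background has dropped to a flat grey. Shapes are reduced to large square blocks; fine edges and outlines are lost — a downscale-then-upscale (mosaic) effect.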